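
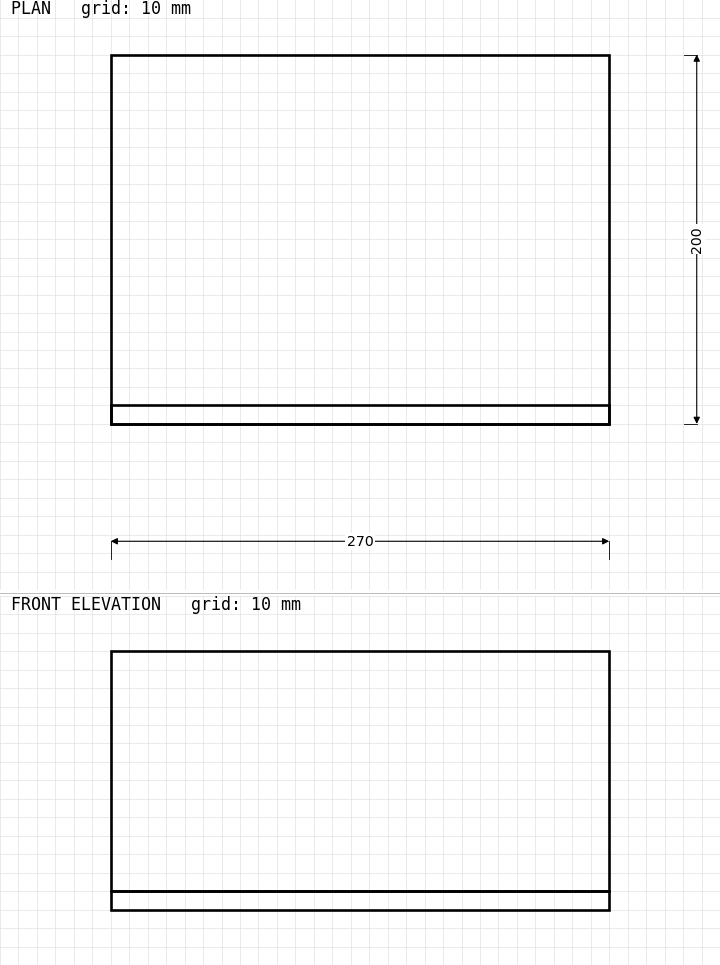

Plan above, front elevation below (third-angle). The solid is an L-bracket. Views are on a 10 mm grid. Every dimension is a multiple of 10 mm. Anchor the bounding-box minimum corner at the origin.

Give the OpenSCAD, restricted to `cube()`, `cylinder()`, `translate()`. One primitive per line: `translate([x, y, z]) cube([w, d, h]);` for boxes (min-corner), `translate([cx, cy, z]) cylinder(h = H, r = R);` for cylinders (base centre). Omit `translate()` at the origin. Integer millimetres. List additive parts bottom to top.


cube([270, 200, 10]);
translate([0, 0, 10]) cube([270, 10, 130]);


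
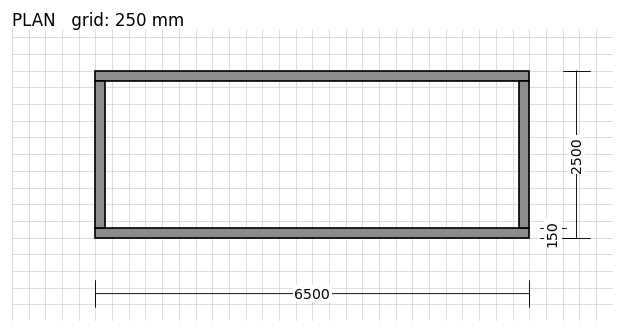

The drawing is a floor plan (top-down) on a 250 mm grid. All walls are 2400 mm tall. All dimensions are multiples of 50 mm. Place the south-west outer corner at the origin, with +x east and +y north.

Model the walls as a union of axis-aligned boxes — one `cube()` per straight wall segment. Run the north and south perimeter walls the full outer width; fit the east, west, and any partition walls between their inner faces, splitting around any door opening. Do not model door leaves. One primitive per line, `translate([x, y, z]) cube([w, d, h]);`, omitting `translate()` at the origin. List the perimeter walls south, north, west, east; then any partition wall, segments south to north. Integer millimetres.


cube([6500, 150, 2400]);
translate([0, 2350, 0]) cube([6500, 150, 2400]);
translate([0, 150, 0]) cube([150, 2200, 2400]);
translate([6350, 150, 0]) cube([150, 2200, 2400]);


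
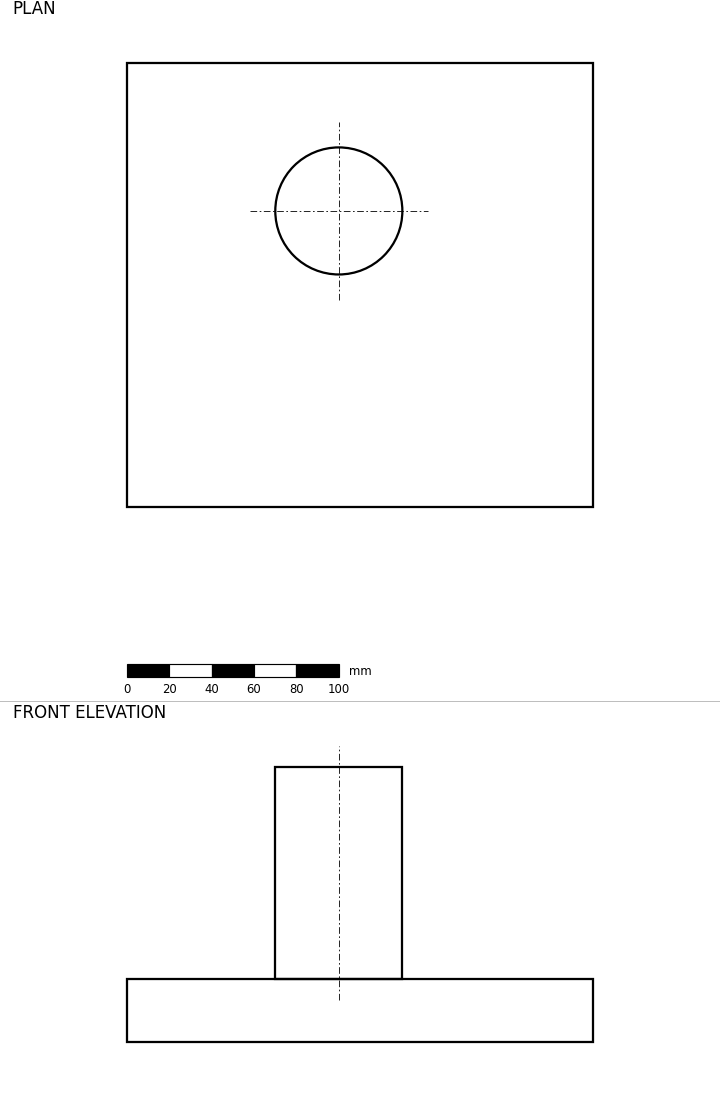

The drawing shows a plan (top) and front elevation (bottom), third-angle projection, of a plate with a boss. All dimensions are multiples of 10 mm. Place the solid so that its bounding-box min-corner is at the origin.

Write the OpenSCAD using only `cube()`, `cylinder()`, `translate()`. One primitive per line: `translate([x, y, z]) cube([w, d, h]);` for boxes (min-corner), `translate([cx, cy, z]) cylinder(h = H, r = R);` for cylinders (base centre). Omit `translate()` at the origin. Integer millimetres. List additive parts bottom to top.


cube([220, 210, 30]);
translate([100, 140, 30]) cylinder(h = 100, r = 30);


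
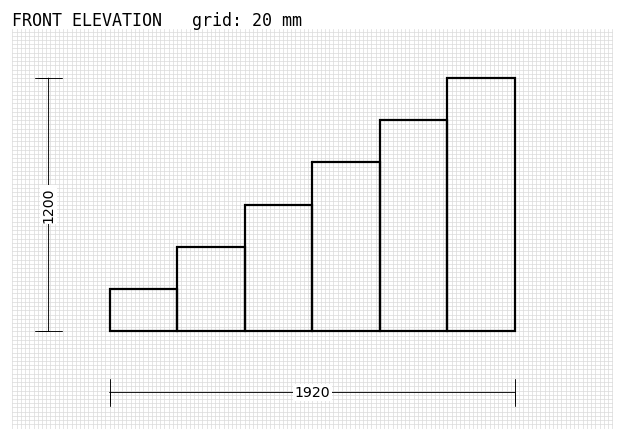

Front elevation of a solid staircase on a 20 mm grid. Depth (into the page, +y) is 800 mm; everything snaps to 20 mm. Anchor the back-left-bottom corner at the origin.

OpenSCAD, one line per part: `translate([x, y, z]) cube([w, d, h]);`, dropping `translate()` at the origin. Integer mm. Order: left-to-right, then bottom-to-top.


cube([320, 800, 200]);
translate([320, 0, 0]) cube([320, 800, 400]);
translate([640, 0, 0]) cube([320, 800, 600]);
translate([960, 0, 0]) cube([320, 800, 800]);
translate([1280, 0, 0]) cube([320, 800, 1000]);
translate([1600, 0, 0]) cube([320, 800, 1200]);


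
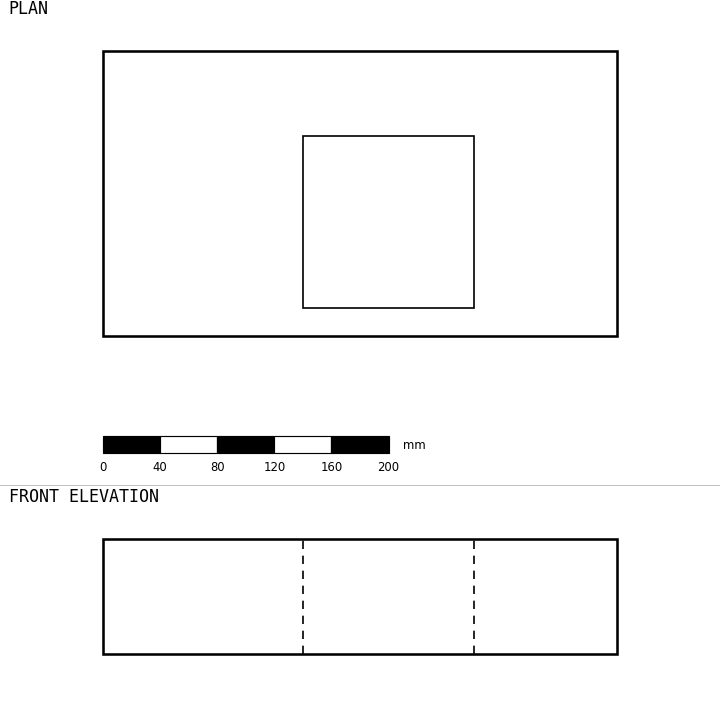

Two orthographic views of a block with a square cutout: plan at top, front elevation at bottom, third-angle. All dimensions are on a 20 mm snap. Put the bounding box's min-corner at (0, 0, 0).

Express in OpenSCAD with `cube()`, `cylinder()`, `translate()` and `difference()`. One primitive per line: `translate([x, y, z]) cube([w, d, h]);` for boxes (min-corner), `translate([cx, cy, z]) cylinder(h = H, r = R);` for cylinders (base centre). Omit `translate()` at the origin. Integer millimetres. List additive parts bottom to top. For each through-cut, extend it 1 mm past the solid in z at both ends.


difference() {
  cube([360, 200, 80]);
  translate([140, 20, -1]) cube([120, 120, 82]);
}


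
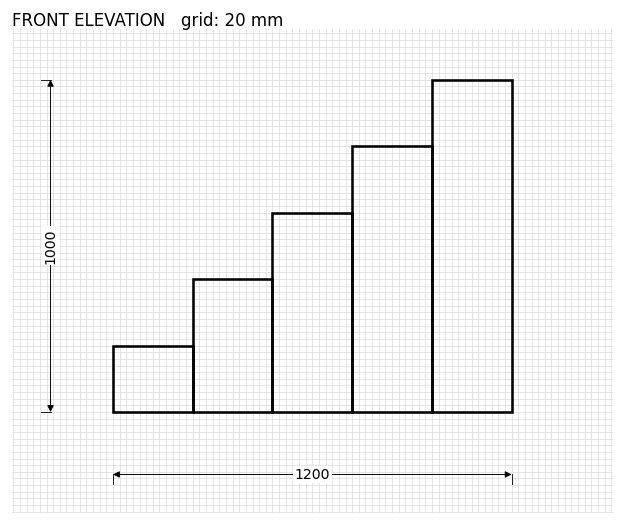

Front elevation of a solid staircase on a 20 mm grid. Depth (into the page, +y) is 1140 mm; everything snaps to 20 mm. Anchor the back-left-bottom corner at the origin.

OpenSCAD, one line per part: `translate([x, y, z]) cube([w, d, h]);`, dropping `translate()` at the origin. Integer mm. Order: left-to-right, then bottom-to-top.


cube([240, 1140, 200]);
translate([240, 0, 0]) cube([240, 1140, 400]);
translate([480, 0, 0]) cube([240, 1140, 600]);
translate([720, 0, 0]) cube([240, 1140, 800]);
translate([960, 0, 0]) cube([240, 1140, 1000]);


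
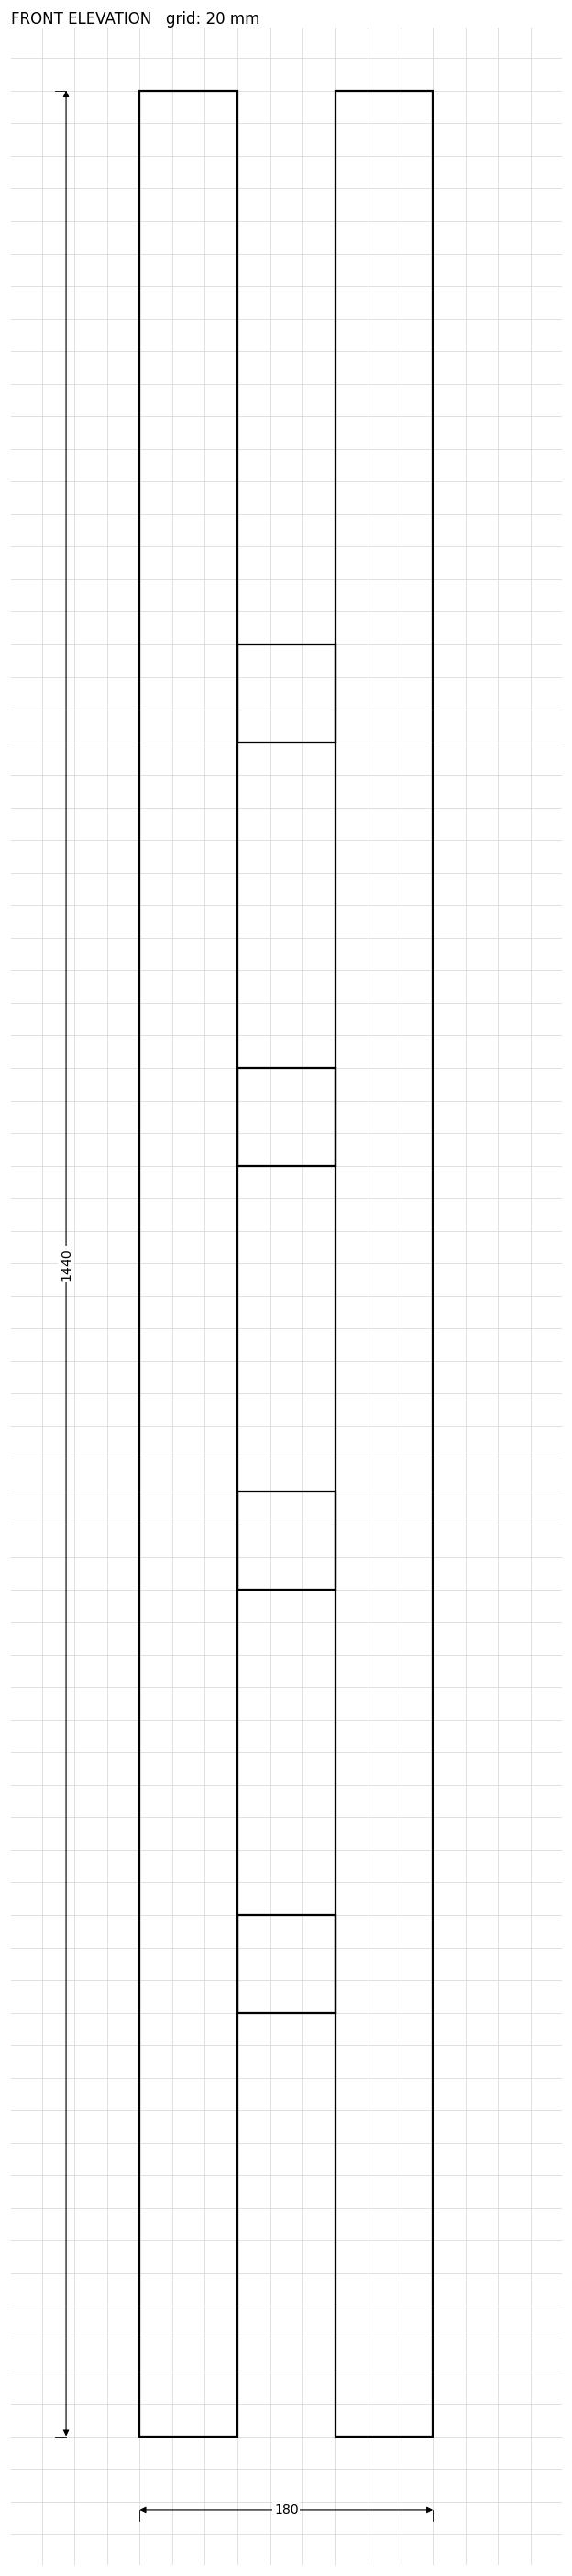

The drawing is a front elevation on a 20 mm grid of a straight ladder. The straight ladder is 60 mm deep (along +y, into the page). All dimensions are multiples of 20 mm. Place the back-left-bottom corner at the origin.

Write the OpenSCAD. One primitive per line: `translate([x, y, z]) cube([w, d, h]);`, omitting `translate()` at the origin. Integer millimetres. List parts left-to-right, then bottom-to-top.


cube([60, 60, 1440]);
translate([60, 0, 260]) cube([60, 60, 60]);
translate([60, 0, 520]) cube([60, 60, 60]);
translate([60, 0, 780]) cube([60, 60, 60]);
translate([60, 0, 1040]) cube([60, 60, 60]);
translate([120, 0, 0]) cube([60, 60, 1440]);


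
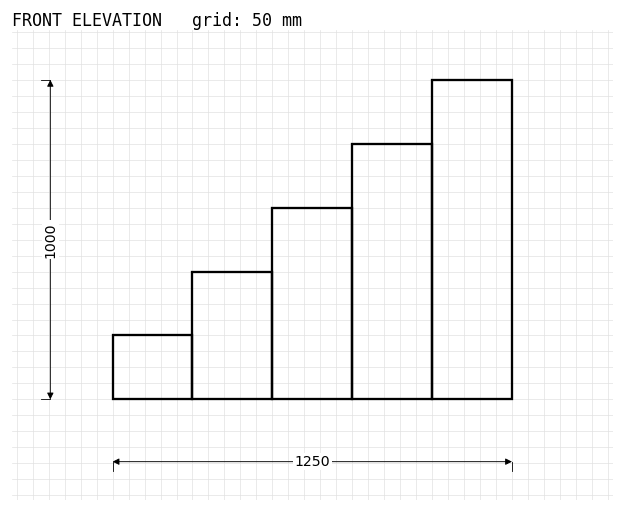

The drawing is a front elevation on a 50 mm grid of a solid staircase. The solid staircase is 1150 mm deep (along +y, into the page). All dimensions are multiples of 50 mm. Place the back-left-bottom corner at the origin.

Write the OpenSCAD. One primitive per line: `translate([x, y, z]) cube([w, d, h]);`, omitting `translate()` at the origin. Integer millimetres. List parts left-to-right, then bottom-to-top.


cube([250, 1150, 200]);
translate([250, 0, 0]) cube([250, 1150, 400]);
translate([500, 0, 0]) cube([250, 1150, 600]);
translate([750, 0, 0]) cube([250, 1150, 800]);
translate([1000, 0, 0]) cube([250, 1150, 1000]);


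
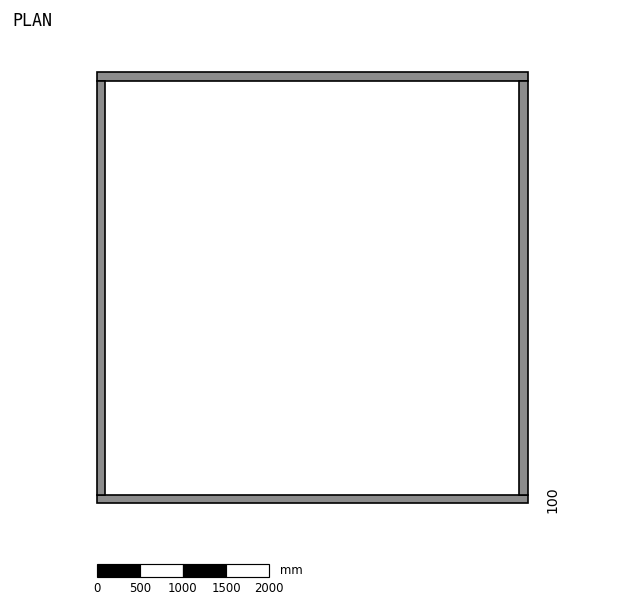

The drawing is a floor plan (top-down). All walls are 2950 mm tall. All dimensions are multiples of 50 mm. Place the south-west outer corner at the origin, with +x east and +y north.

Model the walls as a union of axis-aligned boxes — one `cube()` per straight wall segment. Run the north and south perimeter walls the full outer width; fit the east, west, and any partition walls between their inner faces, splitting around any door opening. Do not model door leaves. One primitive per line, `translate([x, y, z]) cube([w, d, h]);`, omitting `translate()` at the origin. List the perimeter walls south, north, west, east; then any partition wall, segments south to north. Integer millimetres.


cube([5000, 100, 2950]);
translate([0, 4900, 0]) cube([5000, 100, 2950]);
translate([0, 100, 0]) cube([100, 4800, 2950]);
translate([4900, 100, 0]) cube([100, 4800, 2950]);


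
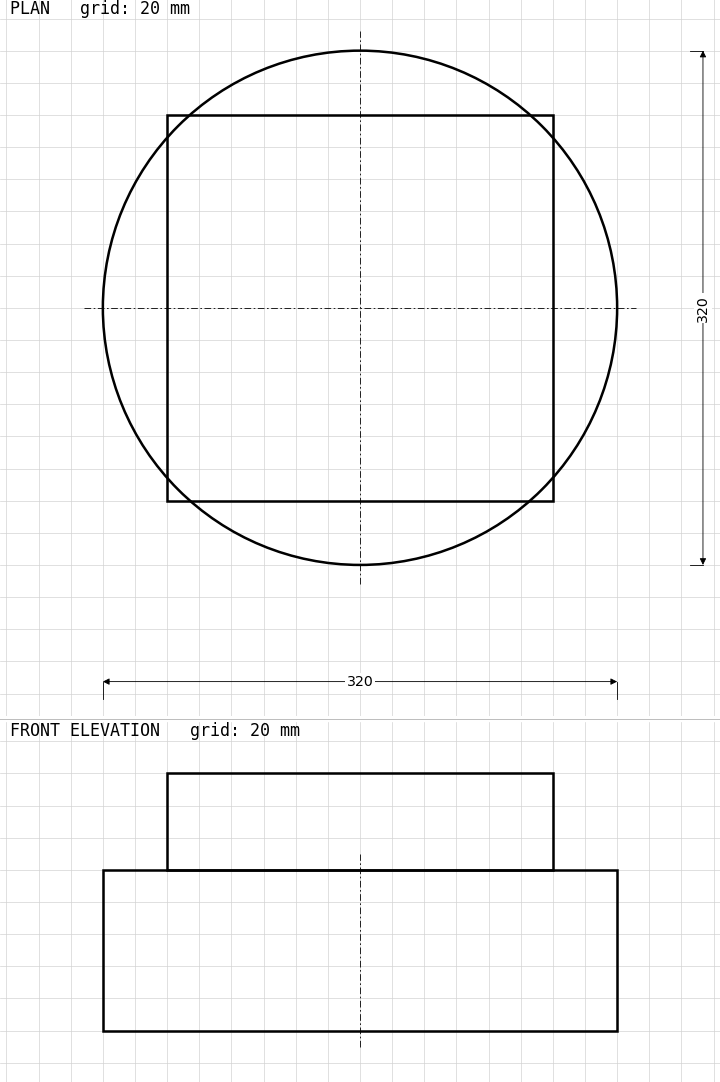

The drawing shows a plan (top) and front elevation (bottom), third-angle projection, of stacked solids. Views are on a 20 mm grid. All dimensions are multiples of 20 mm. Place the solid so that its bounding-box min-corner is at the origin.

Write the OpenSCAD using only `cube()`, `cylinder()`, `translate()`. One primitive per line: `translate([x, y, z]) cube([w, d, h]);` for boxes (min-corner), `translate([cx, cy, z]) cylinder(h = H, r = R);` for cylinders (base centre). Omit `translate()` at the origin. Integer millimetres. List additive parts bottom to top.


translate([160, 160, 0]) cylinder(h = 100, r = 160);
translate([40, 40, 100]) cube([240, 240, 60]);


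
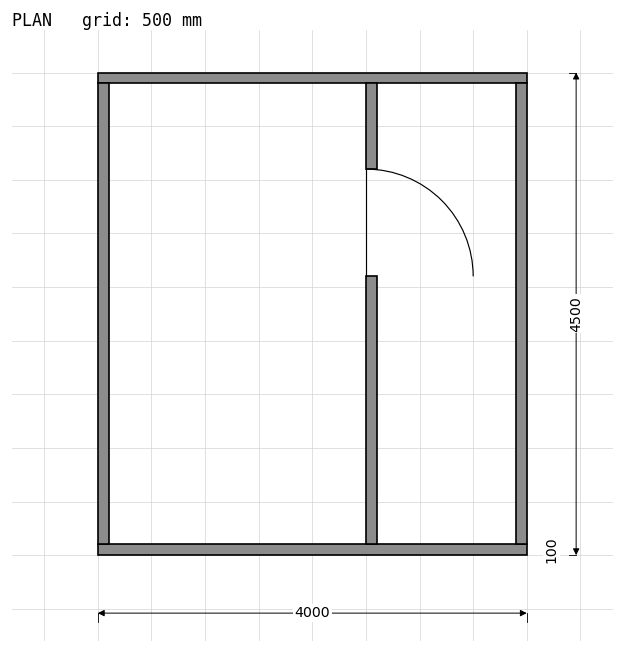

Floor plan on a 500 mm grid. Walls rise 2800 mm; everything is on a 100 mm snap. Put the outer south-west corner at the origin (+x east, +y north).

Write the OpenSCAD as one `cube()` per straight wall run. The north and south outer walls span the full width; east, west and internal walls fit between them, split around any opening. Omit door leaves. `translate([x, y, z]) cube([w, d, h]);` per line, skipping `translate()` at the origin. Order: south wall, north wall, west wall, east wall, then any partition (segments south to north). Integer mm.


cube([4000, 100, 2800]);
translate([0, 4400, 0]) cube([4000, 100, 2800]);
translate([0, 100, 0]) cube([100, 4300, 2800]);
translate([3900, 100, 0]) cube([100, 4300, 2800]);
translate([2500, 100, 0]) cube([100, 2500, 2800]);
translate([2500, 3600, 0]) cube([100, 800, 2800]);


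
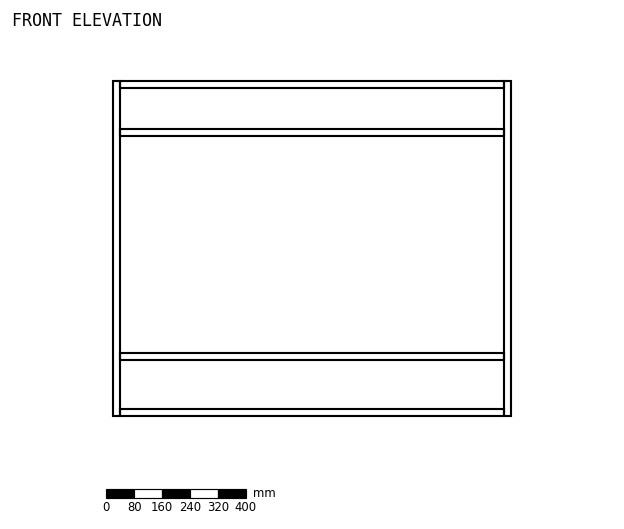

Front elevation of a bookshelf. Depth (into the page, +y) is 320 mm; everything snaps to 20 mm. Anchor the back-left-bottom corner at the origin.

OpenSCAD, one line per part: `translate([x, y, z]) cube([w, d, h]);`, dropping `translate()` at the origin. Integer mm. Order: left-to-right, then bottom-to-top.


cube([20, 320, 960]);
translate([20, 0, 0]) cube([1100, 320, 20]);
translate([20, 0, 160]) cube([1100, 320, 20]);
translate([20, 0, 800]) cube([1100, 320, 20]);
translate([20, 0, 940]) cube([1100, 320, 20]);
translate([1120, 0, 0]) cube([20, 320, 960]);


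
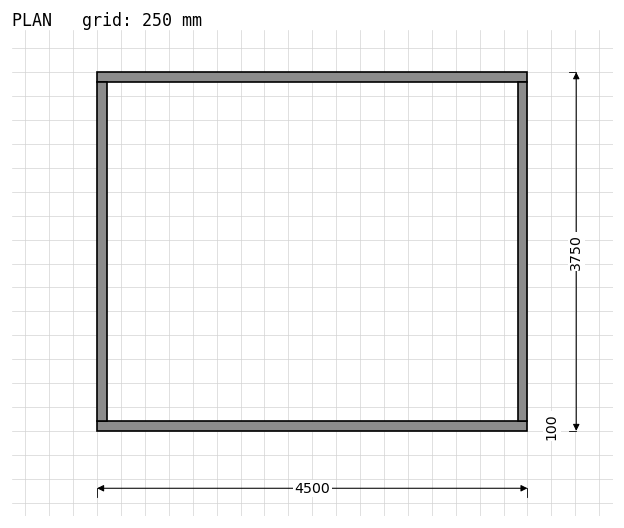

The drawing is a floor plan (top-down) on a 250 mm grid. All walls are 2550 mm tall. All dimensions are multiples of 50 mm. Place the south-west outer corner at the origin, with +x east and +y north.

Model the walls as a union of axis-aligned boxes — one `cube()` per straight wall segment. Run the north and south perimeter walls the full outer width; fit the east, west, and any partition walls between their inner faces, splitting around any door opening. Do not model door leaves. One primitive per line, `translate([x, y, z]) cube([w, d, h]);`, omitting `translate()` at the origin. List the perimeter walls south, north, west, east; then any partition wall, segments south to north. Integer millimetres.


cube([4500, 100, 2550]);
translate([0, 3650, 0]) cube([4500, 100, 2550]);
translate([0, 100, 0]) cube([100, 3550, 2550]);
translate([4400, 100, 0]) cube([100, 3550, 2550]);


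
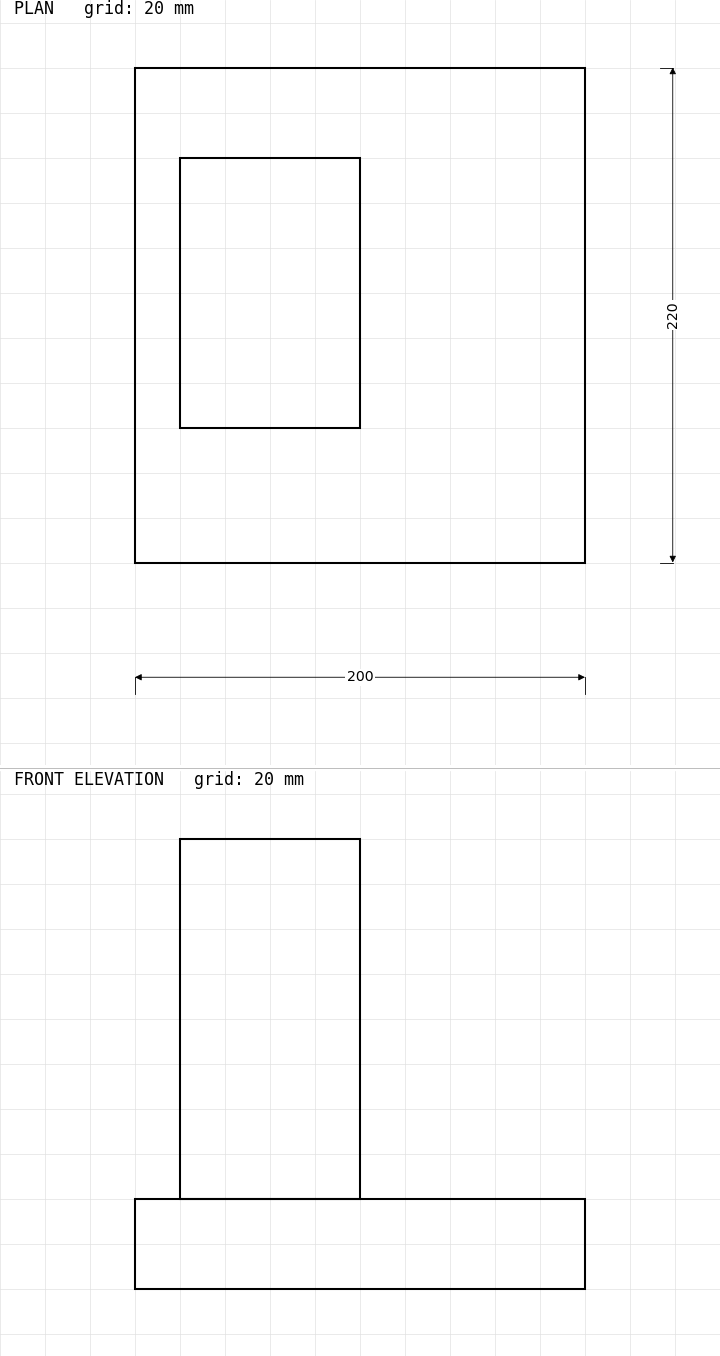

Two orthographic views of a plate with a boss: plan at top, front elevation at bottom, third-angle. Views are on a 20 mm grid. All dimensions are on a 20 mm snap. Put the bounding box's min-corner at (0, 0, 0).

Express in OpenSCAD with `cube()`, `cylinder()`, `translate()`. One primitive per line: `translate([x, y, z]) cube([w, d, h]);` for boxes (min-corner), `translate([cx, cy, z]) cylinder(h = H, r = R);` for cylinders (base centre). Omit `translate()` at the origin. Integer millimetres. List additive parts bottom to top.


cube([200, 220, 40]);
translate([20, 60, 40]) cube([80, 120, 160]);


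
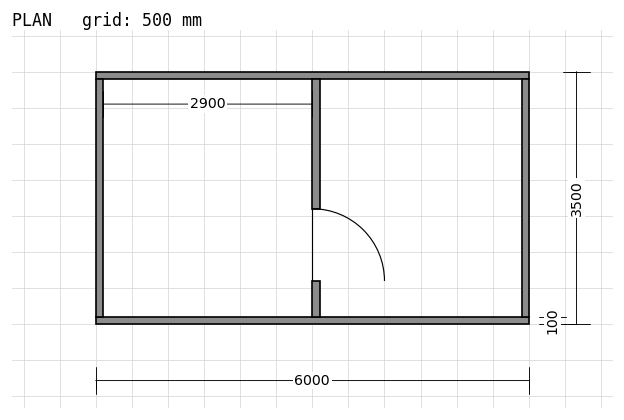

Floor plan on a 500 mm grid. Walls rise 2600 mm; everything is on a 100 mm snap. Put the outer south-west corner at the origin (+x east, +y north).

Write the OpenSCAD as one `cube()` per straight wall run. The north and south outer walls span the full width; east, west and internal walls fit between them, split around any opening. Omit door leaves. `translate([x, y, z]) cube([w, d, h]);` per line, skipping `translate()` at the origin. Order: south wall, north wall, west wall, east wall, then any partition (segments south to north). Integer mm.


cube([6000, 100, 2600]);
translate([0, 3400, 0]) cube([6000, 100, 2600]);
translate([0, 100, 0]) cube([100, 3300, 2600]);
translate([5900, 100, 0]) cube([100, 3300, 2600]);
translate([3000, 100, 0]) cube([100, 500, 2600]);
translate([3000, 1600, 0]) cube([100, 1800, 2600]);


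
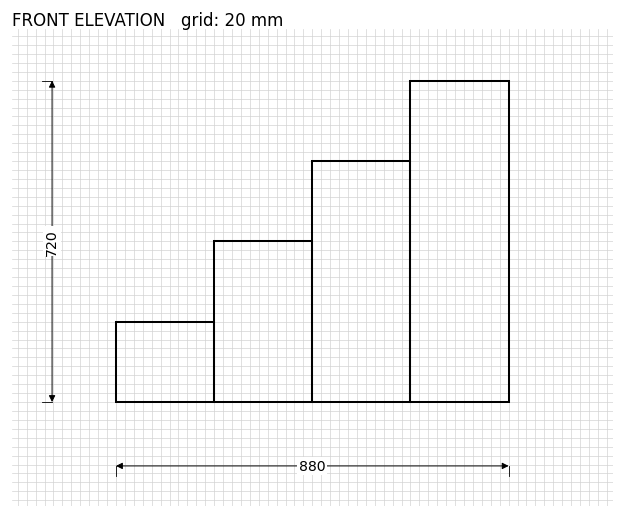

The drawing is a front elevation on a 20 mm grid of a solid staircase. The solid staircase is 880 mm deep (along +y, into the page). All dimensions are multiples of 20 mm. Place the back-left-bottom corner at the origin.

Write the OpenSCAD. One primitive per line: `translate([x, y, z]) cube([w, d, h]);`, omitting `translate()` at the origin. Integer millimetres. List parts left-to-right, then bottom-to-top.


cube([220, 880, 180]);
translate([220, 0, 0]) cube([220, 880, 360]);
translate([440, 0, 0]) cube([220, 880, 540]);
translate([660, 0, 0]) cube([220, 880, 720]);


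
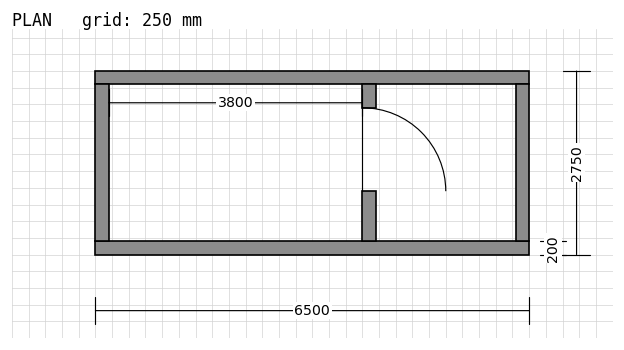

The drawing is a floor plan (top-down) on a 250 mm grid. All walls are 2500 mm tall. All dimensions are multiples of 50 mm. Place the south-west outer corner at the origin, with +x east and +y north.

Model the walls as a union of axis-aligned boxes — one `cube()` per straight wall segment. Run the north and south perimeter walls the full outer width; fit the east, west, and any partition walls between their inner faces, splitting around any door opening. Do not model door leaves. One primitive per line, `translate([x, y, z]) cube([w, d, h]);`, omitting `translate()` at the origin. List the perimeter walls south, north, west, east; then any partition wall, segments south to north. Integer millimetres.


cube([6500, 200, 2500]);
translate([0, 2550, 0]) cube([6500, 200, 2500]);
translate([0, 200, 0]) cube([200, 2350, 2500]);
translate([6300, 200, 0]) cube([200, 2350, 2500]);
translate([4000, 200, 0]) cube([200, 750, 2500]);
translate([4000, 2200, 0]) cube([200, 350, 2500]);


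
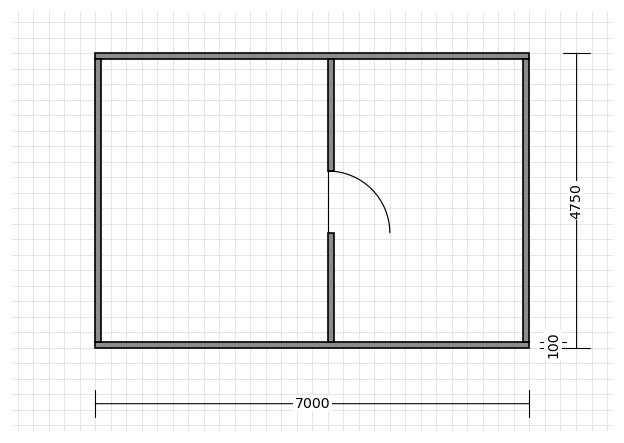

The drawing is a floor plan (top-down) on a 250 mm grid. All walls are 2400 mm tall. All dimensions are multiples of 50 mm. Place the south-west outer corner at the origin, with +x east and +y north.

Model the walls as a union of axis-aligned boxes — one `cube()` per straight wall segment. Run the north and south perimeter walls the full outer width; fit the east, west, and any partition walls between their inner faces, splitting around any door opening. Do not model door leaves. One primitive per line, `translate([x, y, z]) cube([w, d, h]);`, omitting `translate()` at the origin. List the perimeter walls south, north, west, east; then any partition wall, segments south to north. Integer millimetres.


cube([7000, 100, 2400]);
translate([0, 4650, 0]) cube([7000, 100, 2400]);
translate([0, 100, 0]) cube([100, 4550, 2400]);
translate([6900, 100, 0]) cube([100, 4550, 2400]);
translate([3750, 100, 0]) cube([100, 1750, 2400]);
translate([3750, 2850, 0]) cube([100, 1800, 2400]);


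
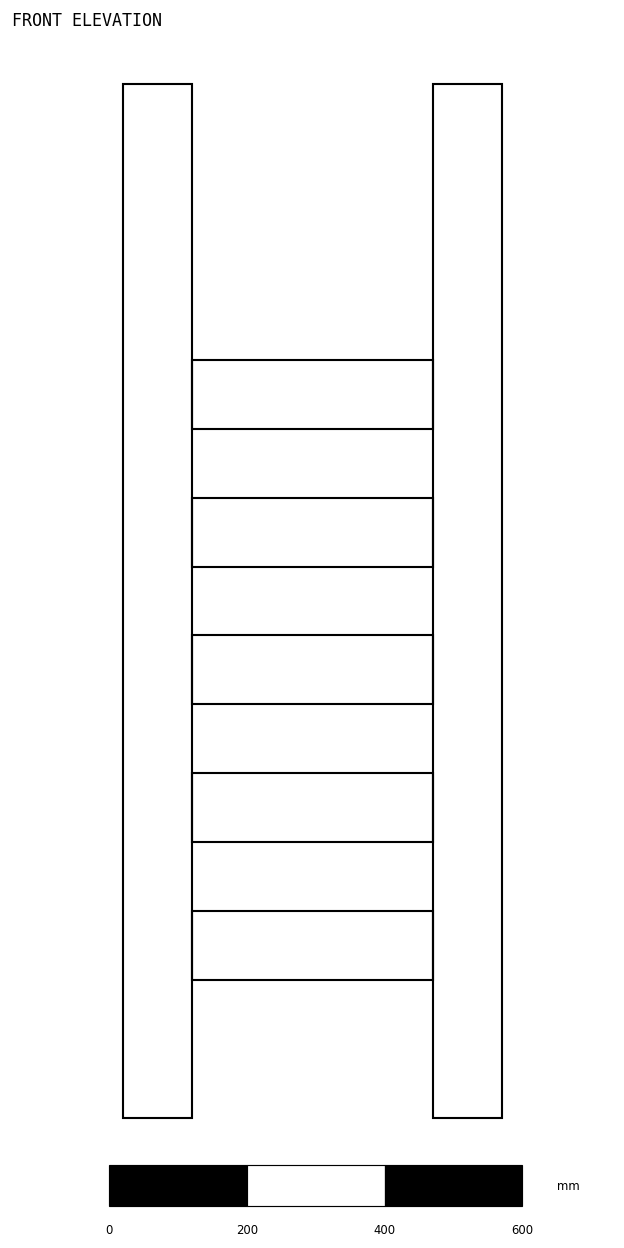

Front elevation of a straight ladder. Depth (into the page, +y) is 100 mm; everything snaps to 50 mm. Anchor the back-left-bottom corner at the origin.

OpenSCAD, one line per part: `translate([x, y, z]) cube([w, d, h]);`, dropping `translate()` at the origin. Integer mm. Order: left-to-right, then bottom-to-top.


cube([100, 100, 1500]);
translate([100, 0, 200]) cube([350, 100, 100]);
translate([100, 0, 400]) cube([350, 100, 100]);
translate([100, 0, 600]) cube([350, 100, 100]);
translate([100, 0, 800]) cube([350, 100, 100]);
translate([100, 0, 1000]) cube([350, 100, 100]);
translate([450, 0, 0]) cube([100, 100, 1500]);


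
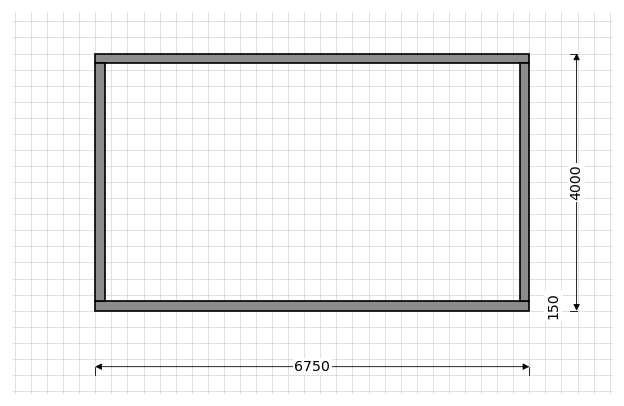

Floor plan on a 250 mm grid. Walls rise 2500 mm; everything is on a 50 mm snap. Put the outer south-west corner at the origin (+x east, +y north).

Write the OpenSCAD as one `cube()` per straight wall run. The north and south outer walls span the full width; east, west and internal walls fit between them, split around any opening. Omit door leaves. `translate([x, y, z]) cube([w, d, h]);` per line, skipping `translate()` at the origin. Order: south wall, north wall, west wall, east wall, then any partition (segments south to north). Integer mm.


cube([6750, 150, 2500]);
translate([0, 3850, 0]) cube([6750, 150, 2500]);
translate([0, 150, 0]) cube([150, 3700, 2500]);
translate([6600, 150, 0]) cube([150, 3700, 2500]);


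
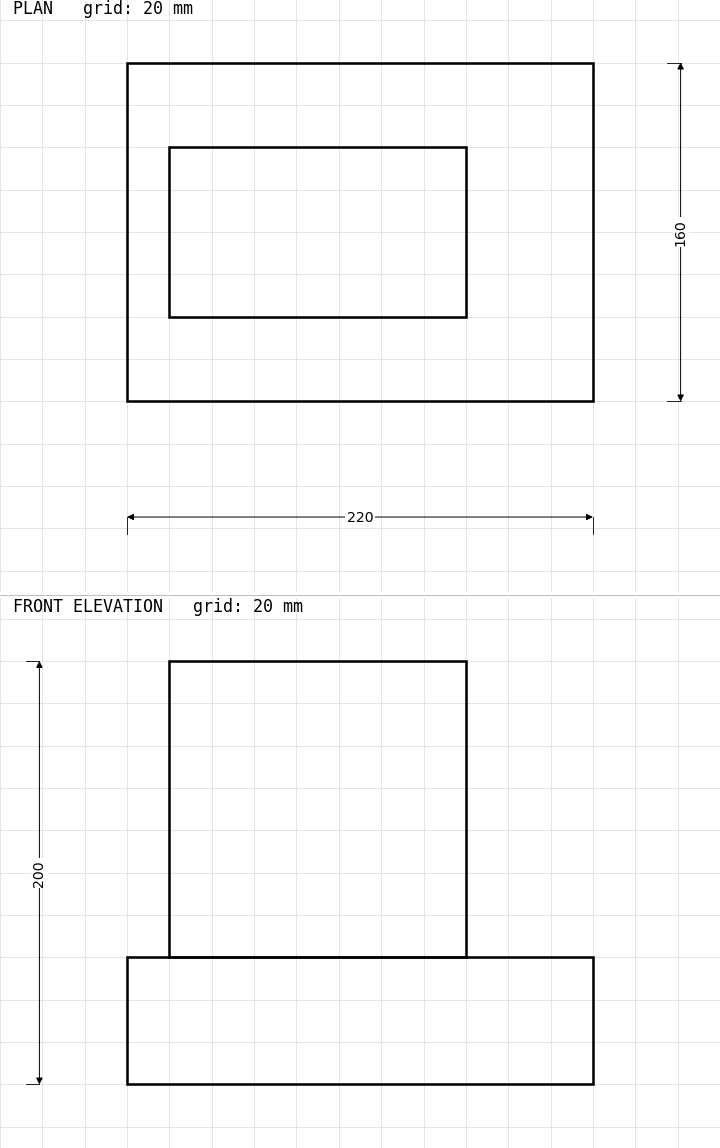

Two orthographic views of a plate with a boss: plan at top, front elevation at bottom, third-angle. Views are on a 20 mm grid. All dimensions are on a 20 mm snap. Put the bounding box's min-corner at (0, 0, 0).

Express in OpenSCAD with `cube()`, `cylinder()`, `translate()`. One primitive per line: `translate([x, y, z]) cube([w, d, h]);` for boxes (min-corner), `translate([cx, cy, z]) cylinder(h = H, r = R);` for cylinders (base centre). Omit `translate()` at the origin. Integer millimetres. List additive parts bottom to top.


cube([220, 160, 60]);
translate([20, 40, 60]) cube([140, 80, 140]);


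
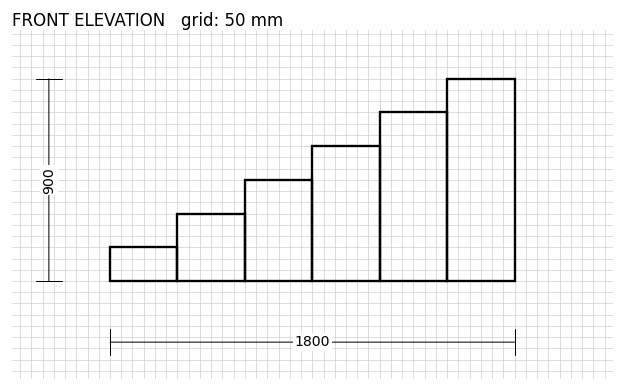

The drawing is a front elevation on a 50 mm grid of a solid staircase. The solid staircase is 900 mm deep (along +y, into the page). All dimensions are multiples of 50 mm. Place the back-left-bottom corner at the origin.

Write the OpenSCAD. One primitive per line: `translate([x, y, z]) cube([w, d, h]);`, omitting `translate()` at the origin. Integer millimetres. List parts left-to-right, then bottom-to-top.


cube([300, 900, 150]);
translate([300, 0, 0]) cube([300, 900, 300]);
translate([600, 0, 0]) cube([300, 900, 450]);
translate([900, 0, 0]) cube([300, 900, 600]);
translate([1200, 0, 0]) cube([300, 900, 750]);
translate([1500, 0, 0]) cube([300, 900, 900]);


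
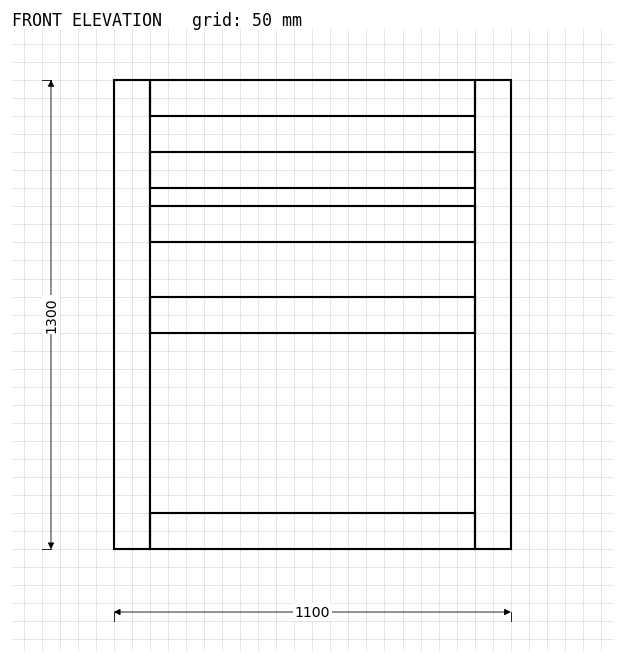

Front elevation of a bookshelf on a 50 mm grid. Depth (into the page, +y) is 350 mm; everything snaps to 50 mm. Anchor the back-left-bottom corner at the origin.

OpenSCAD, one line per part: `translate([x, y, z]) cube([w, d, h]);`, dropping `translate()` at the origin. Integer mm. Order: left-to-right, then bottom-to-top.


cube([100, 350, 1300]);
translate([100, 0, 0]) cube([900, 350, 100]);
translate([100, 0, 600]) cube([900, 350, 100]);
translate([100, 0, 850]) cube([900, 350, 100]);
translate([100, 0, 1000]) cube([900, 350, 100]);
translate([100, 0, 1200]) cube([900, 350, 100]);
translate([1000, 0, 0]) cube([100, 350, 1300]);


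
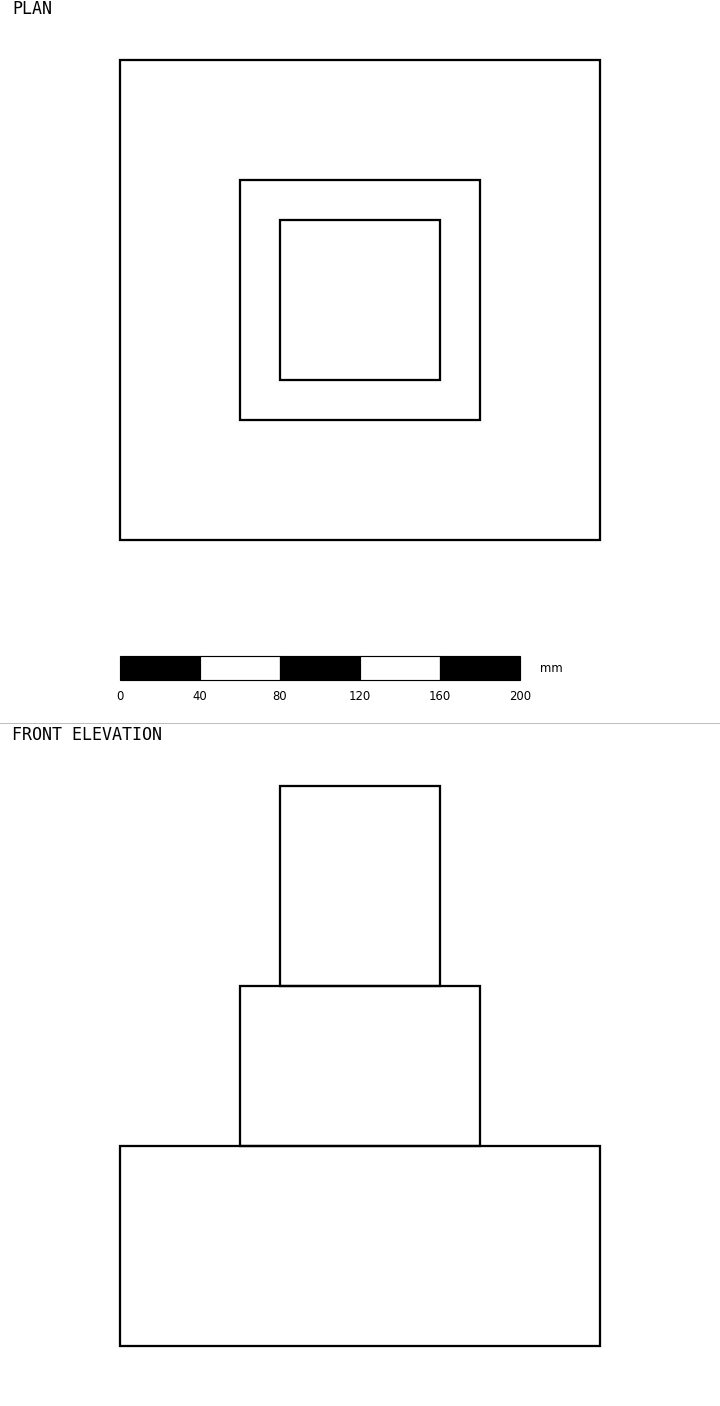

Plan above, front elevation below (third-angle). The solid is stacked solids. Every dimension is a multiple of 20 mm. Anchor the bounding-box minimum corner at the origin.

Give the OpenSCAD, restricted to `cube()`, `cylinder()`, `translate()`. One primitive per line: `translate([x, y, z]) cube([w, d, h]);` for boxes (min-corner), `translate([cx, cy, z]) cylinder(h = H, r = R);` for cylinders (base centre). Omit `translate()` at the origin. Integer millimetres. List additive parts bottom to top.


cube([240, 240, 100]);
translate([60, 60, 100]) cube([120, 120, 80]);
translate([80, 80, 180]) cube([80, 80, 100]);


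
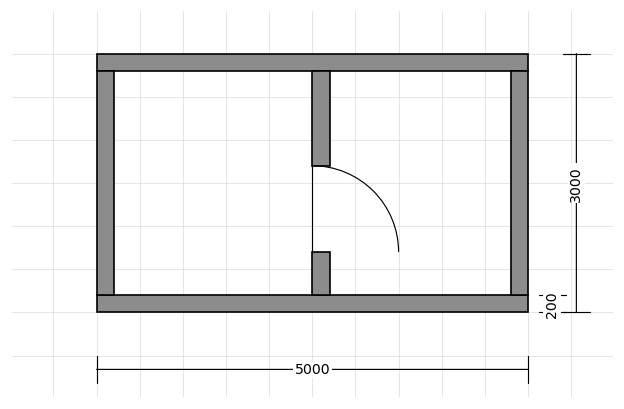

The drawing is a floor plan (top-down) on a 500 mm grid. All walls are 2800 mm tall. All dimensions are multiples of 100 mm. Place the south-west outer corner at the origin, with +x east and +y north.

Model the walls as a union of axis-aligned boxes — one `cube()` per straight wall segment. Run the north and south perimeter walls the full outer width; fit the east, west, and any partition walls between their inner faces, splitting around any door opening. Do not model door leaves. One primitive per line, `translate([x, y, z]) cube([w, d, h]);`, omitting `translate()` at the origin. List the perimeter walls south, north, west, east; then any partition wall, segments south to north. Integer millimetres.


cube([5000, 200, 2800]);
translate([0, 2800, 0]) cube([5000, 200, 2800]);
translate([0, 200, 0]) cube([200, 2600, 2800]);
translate([4800, 200, 0]) cube([200, 2600, 2800]);
translate([2500, 200, 0]) cube([200, 500, 2800]);
translate([2500, 1700, 0]) cube([200, 1100, 2800]);


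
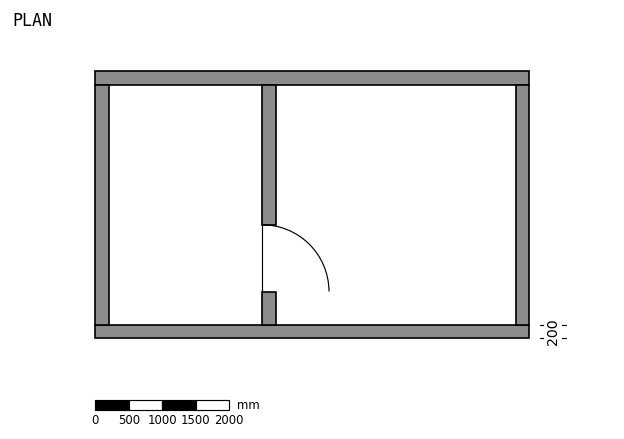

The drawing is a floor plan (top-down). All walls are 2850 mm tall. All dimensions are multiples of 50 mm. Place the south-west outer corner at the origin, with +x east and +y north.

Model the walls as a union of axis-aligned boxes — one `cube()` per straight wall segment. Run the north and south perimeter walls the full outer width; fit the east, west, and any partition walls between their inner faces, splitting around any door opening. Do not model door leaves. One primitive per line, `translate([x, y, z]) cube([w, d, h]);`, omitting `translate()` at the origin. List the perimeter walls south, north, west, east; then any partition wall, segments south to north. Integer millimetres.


cube([6500, 200, 2850]);
translate([0, 3800, 0]) cube([6500, 200, 2850]);
translate([0, 200, 0]) cube([200, 3600, 2850]);
translate([6300, 200, 0]) cube([200, 3600, 2850]);
translate([2500, 200, 0]) cube([200, 500, 2850]);
translate([2500, 1700, 0]) cube([200, 2100, 2850]);


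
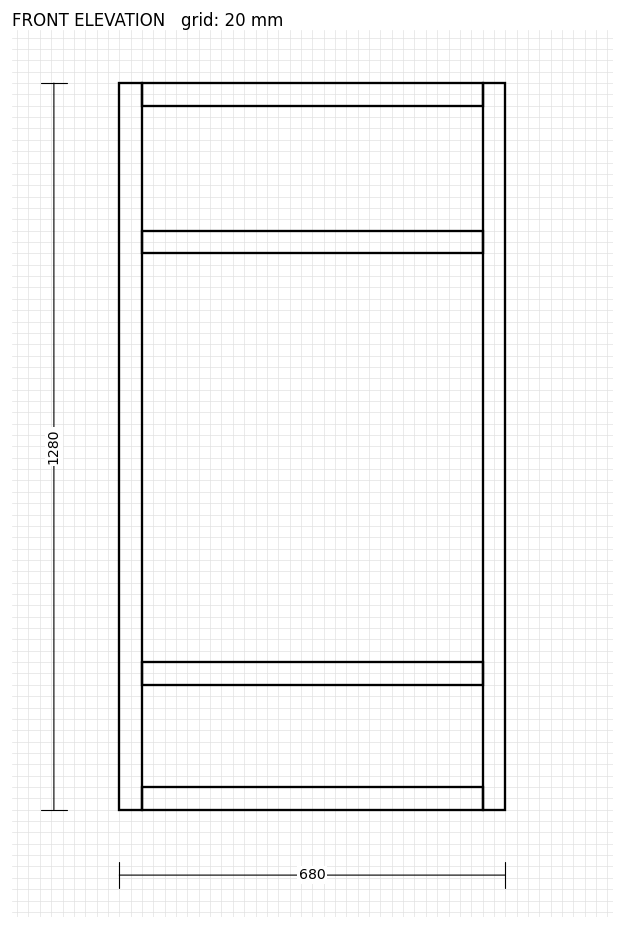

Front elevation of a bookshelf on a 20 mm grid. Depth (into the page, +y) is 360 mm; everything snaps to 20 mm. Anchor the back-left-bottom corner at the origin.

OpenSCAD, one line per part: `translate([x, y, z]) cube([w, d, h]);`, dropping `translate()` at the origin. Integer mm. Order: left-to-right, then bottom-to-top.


cube([40, 360, 1280]);
translate([40, 0, 0]) cube([600, 360, 40]);
translate([40, 0, 220]) cube([600, 360, 40]);
translate([40, 0, 980]) cube([600, 360, 40]);
translate([40, 0, 1240]) cube([600, 360, 40]);
translate([640, 0, 0]) cube([40, 360, 1280]);


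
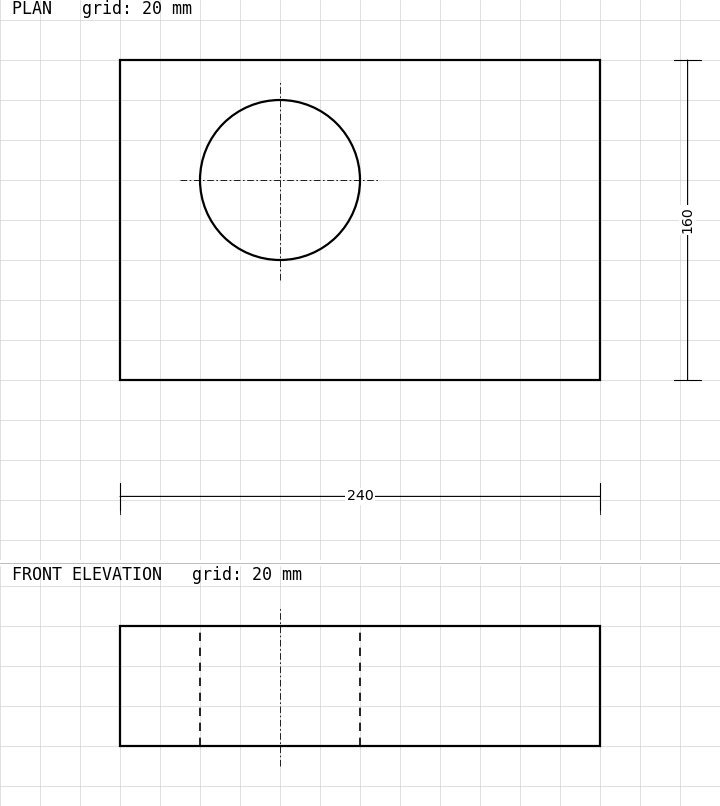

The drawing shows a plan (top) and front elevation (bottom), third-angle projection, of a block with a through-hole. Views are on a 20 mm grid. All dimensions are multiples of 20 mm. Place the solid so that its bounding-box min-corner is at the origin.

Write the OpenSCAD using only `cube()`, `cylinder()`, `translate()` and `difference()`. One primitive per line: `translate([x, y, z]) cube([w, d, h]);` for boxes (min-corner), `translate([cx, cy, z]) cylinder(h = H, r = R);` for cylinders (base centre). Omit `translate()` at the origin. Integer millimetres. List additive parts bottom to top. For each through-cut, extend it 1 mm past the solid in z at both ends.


difference() {
  cube([240, 160, 60]);
  translate([80, 100, -1]) cylinder(h = 62, r = 40);
}


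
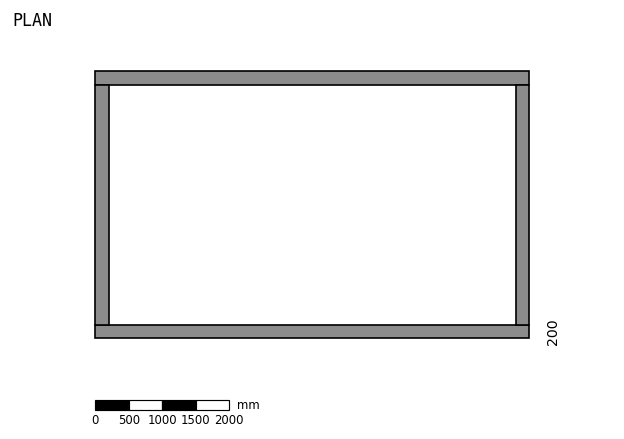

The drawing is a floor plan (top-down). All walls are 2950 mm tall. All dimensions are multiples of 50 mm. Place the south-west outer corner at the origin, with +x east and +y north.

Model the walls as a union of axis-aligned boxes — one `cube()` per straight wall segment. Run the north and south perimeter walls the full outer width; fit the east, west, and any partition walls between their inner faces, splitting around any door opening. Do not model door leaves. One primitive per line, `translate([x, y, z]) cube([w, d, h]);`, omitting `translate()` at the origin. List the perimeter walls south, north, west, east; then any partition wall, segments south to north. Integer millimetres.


cube([6500, 200, 2950]);
translate([0, 3800, 0]) cube([6500, 200, 2950]);
translate([0, 200, 0]) cube([200, 3600, 2950]);
translate([6300, 200, 0]) cube([200, 3600, 2950]);


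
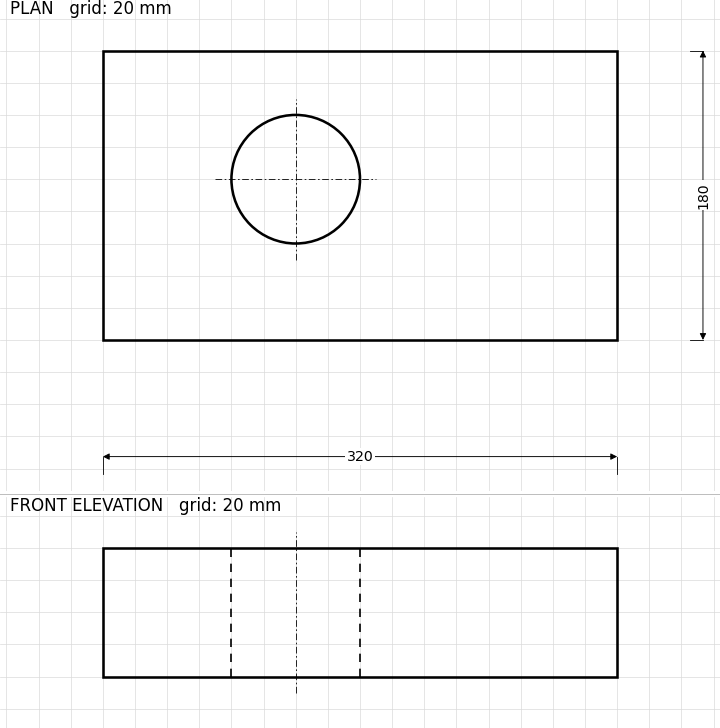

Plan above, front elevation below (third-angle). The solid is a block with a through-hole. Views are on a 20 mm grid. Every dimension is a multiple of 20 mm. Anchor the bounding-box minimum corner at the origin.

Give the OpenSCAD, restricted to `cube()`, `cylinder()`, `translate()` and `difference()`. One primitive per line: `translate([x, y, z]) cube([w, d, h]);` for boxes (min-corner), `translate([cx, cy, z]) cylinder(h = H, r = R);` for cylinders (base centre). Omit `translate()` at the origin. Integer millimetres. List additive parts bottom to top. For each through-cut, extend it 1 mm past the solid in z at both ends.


difference() {
  cube([320, 180, 80]);
  translate([120, 100, -1]) cylinder(h = 82, r = 40);
}


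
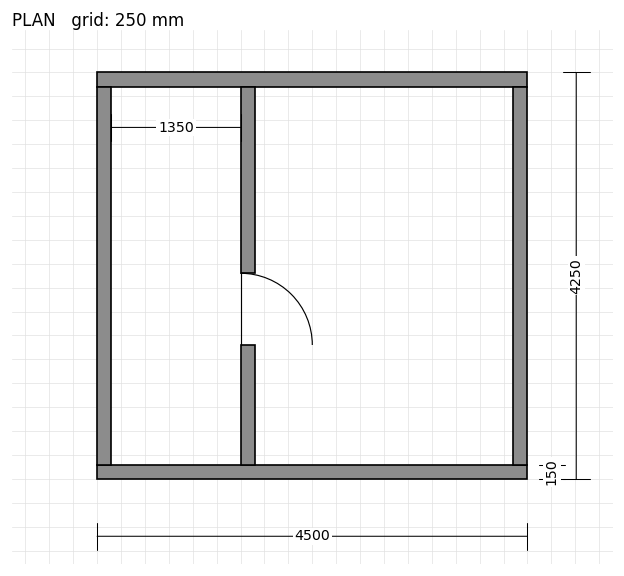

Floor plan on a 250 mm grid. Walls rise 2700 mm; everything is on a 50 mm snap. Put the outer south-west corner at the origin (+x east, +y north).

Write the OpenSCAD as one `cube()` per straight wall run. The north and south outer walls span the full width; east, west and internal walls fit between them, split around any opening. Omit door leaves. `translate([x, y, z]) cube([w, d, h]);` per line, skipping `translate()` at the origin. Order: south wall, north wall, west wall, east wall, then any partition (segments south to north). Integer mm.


cube([4500, 150, 2700]);
translate([0, 4100, 0]) cube([4500, 150, 2700]);
translate([0, 150, 0]) cube([150, 3950, 2700]);
translate([4350, 150, 0]) cube([150, 3950, 2700]);
translate([1500, 150, 0]) cube([150, 1250, 2700]);
translate([1500, 2150, 0]) cube([150, 1950, 2700]);


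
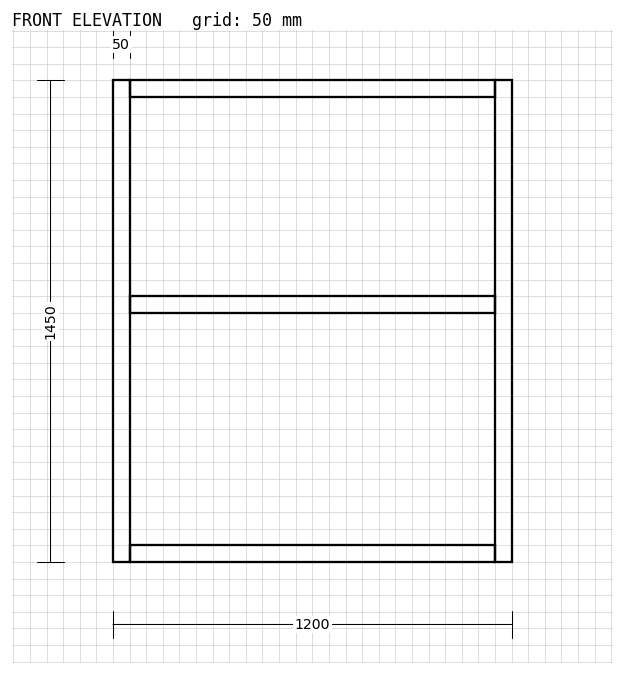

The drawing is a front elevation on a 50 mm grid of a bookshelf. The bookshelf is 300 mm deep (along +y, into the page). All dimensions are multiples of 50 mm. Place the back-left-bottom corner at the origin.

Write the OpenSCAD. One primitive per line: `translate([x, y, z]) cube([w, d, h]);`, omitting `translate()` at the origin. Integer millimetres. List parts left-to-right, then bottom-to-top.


cube([50, 300, 1450]);
translate([50, 0, 0]) cube([1100, 300, 50]);
translate([50, 0, 750]) cube([1100, 300, 50]);
translate([50, 0, 1400]) cube([1100, 300, 50]);
translate([1150, 0, 0]) cube([50, 300, 1450]);


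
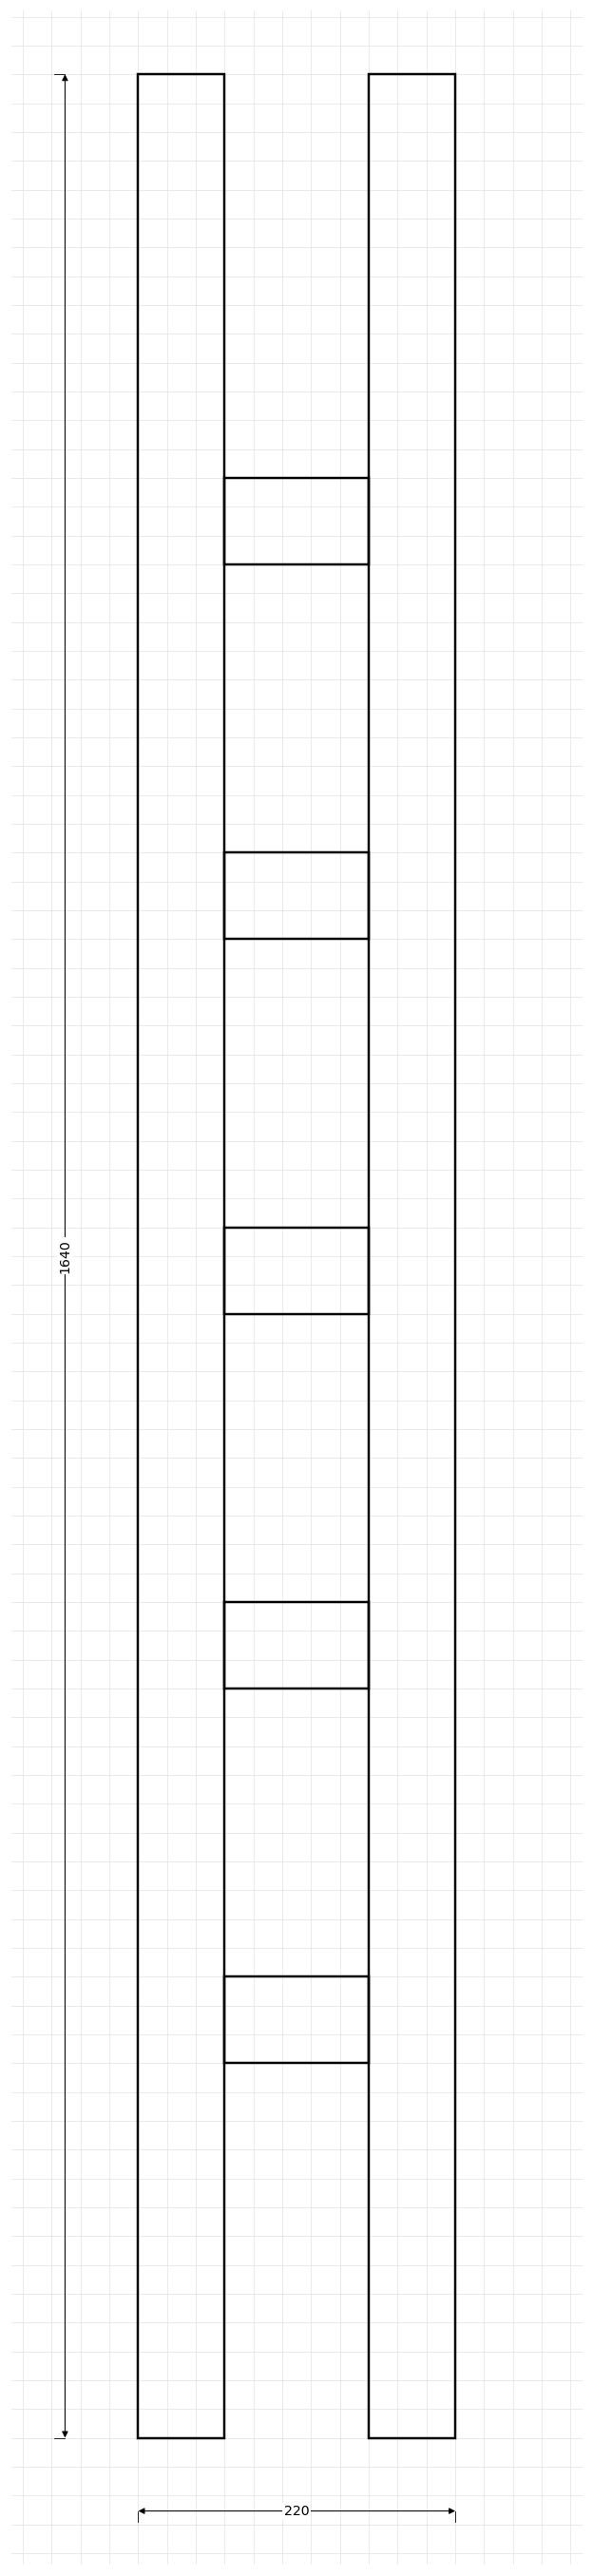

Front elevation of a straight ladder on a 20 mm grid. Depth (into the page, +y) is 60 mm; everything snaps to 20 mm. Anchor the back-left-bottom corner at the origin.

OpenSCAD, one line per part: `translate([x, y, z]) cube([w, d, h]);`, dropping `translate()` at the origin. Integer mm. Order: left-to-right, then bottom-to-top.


cube([60, 60, 1640]);
translate([60, 0, 260]) cube([100, 60, 60]);
translate([60, 0, 520]) cube([100, 60, 60]);
translate([60, 0, 780]) cube([100, 60, 60]);
translate([60, 0, 1040]) cube([100, 60, 60]);
translate([60, 0, 1300]) cube([100, 60, 60]);
translate([160, 0, 0]) cube([60, 60, 1640]);


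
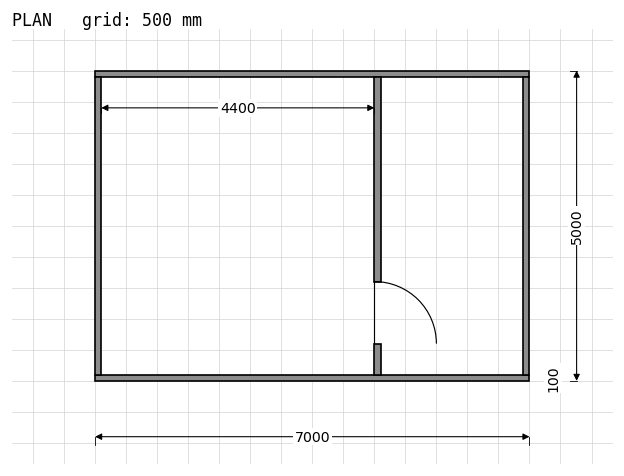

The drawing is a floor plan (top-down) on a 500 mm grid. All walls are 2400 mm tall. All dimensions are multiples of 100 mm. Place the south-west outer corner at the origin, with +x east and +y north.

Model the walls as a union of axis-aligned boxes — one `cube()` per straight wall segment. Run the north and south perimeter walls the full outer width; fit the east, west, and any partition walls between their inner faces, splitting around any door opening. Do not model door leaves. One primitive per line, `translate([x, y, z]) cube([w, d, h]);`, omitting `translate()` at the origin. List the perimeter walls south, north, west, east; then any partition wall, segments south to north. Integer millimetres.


cube([7000, 100, 2400]);
translate([0, 4900, 0]) cube([7000, 100, 2400]);
translate([0, 100, 0]) cube([100, 4800, 2400]);
translate([6900, 100, 0]) cube([100, 4800, 2400]);
translate([4500, 100, 0]) cube([100, 500, 2400]);
translate([4500, 1600, 0]) cube([100, 3300, 2400]);


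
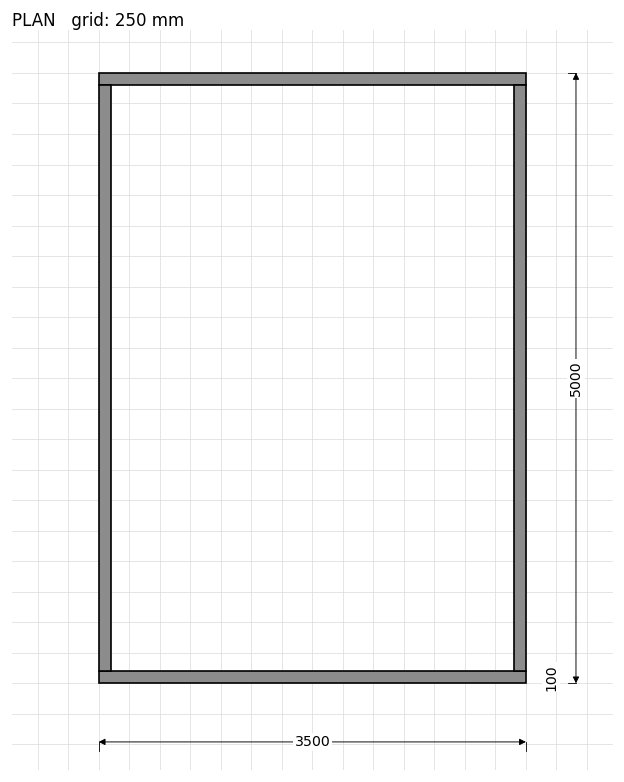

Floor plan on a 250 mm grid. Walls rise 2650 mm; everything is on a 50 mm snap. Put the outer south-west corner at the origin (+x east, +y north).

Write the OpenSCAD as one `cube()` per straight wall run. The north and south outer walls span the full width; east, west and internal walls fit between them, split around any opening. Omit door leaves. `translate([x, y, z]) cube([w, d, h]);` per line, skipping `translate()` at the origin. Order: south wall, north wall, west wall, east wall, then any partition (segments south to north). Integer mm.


cube([3500, 100, 2650]);
translate([0, 4900, 0]) cube([3500, 100, 2650]);
translate([0, 100, 0]) cube([100, 4800, 2650]);
translate([3400, 100, 0]) cube([100, 4800, 2650]);


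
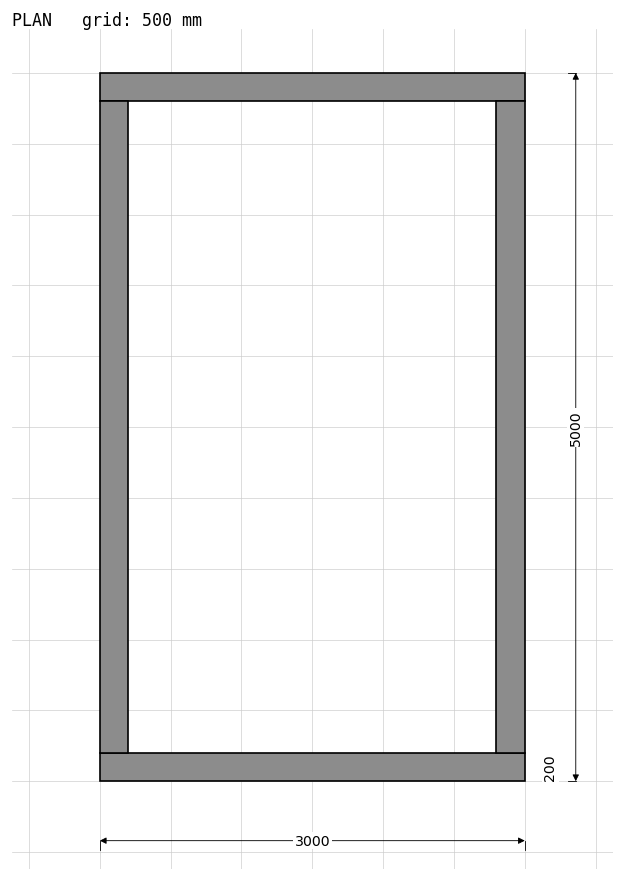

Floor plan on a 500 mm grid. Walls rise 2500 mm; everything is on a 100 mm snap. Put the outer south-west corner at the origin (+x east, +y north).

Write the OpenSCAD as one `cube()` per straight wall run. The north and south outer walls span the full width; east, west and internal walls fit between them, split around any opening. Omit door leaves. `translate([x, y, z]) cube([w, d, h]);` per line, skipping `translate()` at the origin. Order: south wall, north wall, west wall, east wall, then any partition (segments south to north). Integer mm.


cube([3000, 200, 2500]);
translate([0, 4800, 0]) cube([3000, 200, 2500]);
translate([0, 200, 0]) cube([200, 4600, 2500]);
translate([2800, 200, 0]) cube([200, 4600, 2500]);


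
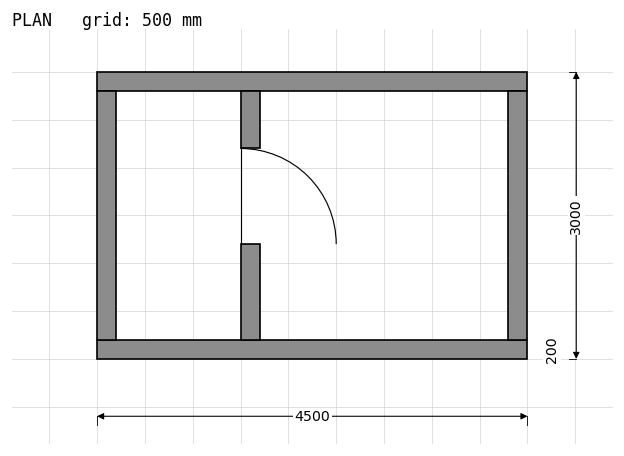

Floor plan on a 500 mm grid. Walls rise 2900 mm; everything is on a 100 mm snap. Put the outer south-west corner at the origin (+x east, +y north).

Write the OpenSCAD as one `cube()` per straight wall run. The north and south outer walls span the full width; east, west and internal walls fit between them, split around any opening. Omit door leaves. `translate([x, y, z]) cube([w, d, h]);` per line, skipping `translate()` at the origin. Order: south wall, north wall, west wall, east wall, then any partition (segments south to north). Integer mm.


cube([4500, 200, 2900]);
translate([0, 2800, 0]) cube([4500, 200, 2900]);
translate([0, 200, 0]) cube([200, 2600, 2900]);
translate([4300, 200, 0]) cube([200, 2600, 2900]);
translate([1500, 200, 0]) cube([200, 1000, 2900]);
translate([1500, 2200, 0]) cube([200, 600, 2900]);


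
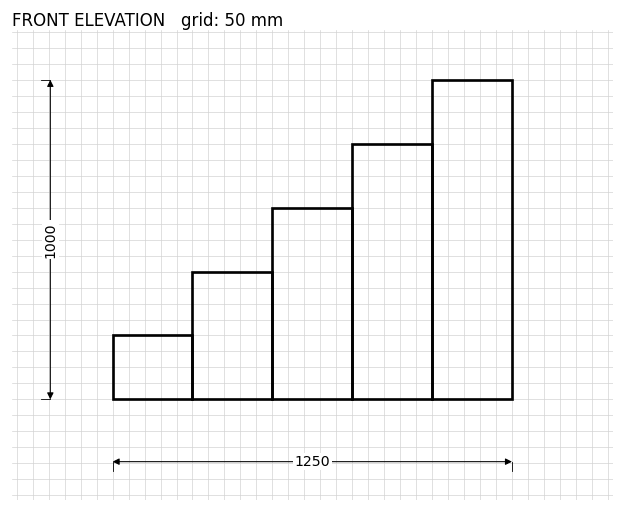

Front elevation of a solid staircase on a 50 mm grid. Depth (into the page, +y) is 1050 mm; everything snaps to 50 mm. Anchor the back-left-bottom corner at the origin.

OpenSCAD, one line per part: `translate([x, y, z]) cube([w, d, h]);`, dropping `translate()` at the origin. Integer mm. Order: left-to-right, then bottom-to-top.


cube([250, 1050, 200]);
translate([250, 0, 0]) cube([250, 1050, 400]);
translate([500, 0, 0]) cube([250, 1050, 600]);
translate([750, 0, 0]) cube([250, 1050, 800]);
translate([1000, 0, 0]) cube([250, 1050, 1000]);


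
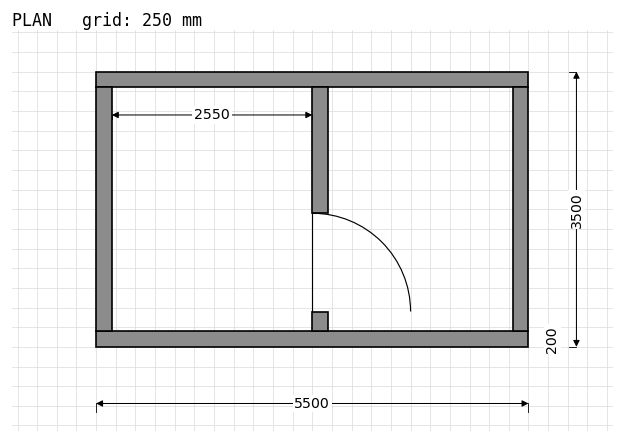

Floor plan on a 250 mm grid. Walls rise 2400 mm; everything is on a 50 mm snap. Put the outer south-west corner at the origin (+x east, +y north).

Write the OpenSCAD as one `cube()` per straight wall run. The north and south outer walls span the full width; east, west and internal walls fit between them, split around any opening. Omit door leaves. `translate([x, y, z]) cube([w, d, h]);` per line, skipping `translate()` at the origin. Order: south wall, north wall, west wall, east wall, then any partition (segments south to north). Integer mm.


cube([5500, 200, 2400]);
translate([0, 3300, 0]) cube([5500, 200, 2400]);
translate([0, 200, 0]) cube([200, 3100, 2400]);
translate([5300, 200, 0]) cube([200, 3100, 2400]);
translate([2750, 200, 0]) cube([200, 250, 2400]);
translate([2750, 1700, 0]) cube([200, 1600, 2400]);


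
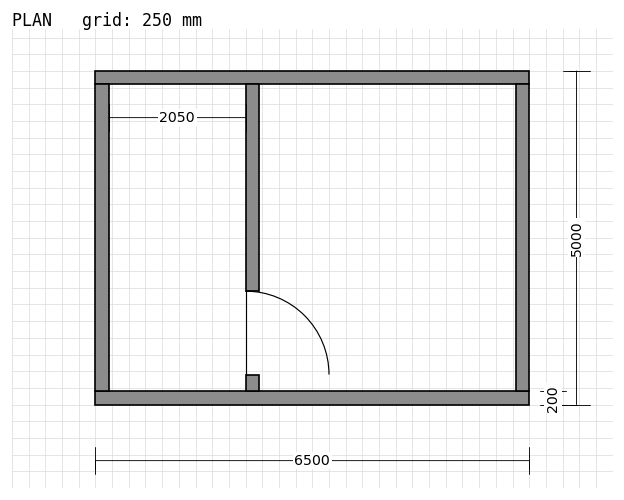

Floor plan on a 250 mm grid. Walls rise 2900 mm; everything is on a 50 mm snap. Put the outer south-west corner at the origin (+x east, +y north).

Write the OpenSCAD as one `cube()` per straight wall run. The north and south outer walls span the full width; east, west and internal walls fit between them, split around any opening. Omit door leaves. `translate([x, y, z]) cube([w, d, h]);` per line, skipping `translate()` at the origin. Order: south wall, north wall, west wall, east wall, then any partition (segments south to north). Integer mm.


cube([6500, 200, 2900]);
translate([0, 4800, 0]) cube([6500, 200, 2900]);
translate([0, 200, 0]) cube([200, 4600, 2900]);
translate([6300, 200, 0]) cube([200, 4600, 2900]);
translate([2250, 200, 0]) cube([200, 250, 2900]);
translate([2250, 1700, 0]) cube([200, 3100, 2900]);


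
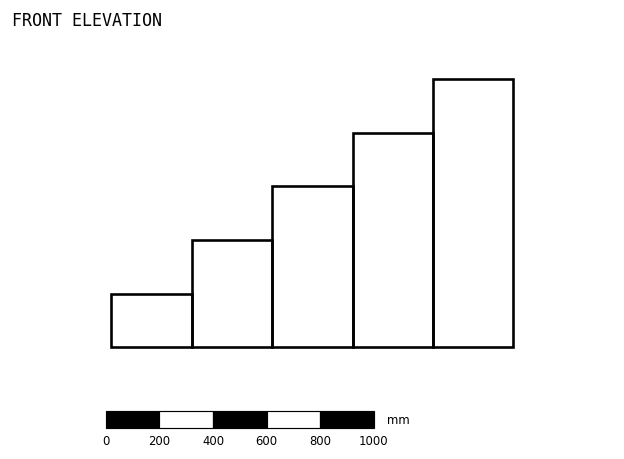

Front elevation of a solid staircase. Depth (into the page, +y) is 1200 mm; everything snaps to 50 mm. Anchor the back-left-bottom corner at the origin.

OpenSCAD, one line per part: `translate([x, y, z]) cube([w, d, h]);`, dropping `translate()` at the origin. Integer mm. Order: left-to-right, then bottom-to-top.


cube([300, 1200, 200]);
translate([300, 0, 0]) cube([300, 1200, 400]);
translate([600, 0, 0]) cube([300, 1200, 600]);
translate([900, 0, 0]) cube([300, 1200, 800]);
translate([1200, 0, 0]) cube([300, 1200, 1000]);
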